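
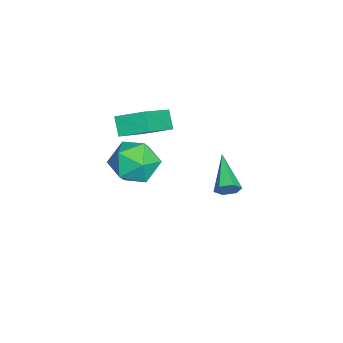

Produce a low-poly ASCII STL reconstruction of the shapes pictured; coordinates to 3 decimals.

solid 
facet normal -0.773 0.342 -0.534
outer loop
vertex -3.297 -4.023 -0.136
vertex -3.145 -2.916 0.353
vertex -2.75 -3.809 -0.79
endloop
endfacet
facet normal -0.124 -0.908 -0.401
outer loop
vertex -1.135 -4.524 0.327
vertex -3.297 -4.023 -0.136
vertex -2.75 -3.809 -0.79
endloop
endfacet
facet normal -0.773 0.342 -0.535
outer loop
vertex -2.75 -3.809 -0.79
vertex -3.145 -2.916 0.353
vertex -2.597 -2.702 -0.302
endloop
endfacet
facet normal 0.622 0.242 -0.744
outer loop
vertex -2.597 -2.702 -0.302
vertex -1.135 -4.524 0.327
vertex -2.75 -3.809 -0.79
endloop
endfacet
facet normal -0.622 -0.243 0.744
outer loop
vertex -3.297 -4.023 -0.136
vertex -1.53 -3.631 1.47
vertex -3.145 -2.916 0.353
endloop
endfacet
facet normal -0.125 -0.908 -0.401
outer loop
vertex -1.683 -4.738 0.982
vertex -3.297 -4.023 -0.136
vertex -1.135 -4.524 0.327
endloop
endfacet
facet normal -0.623 -0.242 0.744
outer loop
vertex -1.683 -4.738 0.982
vertex -1.53 -3.631 1.47
vertex -3.297 -4.023 -0.136
endloop
endfacet
facet normal 0.125 0.908 0.401
outer loop
vertex -3.145 -2.916 0.353
vertex -1.53 -3.631 1.47
vertex -2.597 -2.702 -0.302
endloop
endfacet
facet normal 0.623 0.243 -0.744
outer loop
vertex -0.983 -3.417 0.816
vertex -1.135 -4.524 0.327
vertex -2.597 -2.702 -0.302
endloop
endfacet
facet normal 0.124 0.908 0.401
outer loop
vertex -2.597 -2.702 -0.302
vertex -1.53 -3.631 1.47
vertex -0.983 -3.417 0.816
endloop
endfacet
facet normal 0.773 -0.342 0.535
outer loop
vertex -0.983 -3.417 0.816
vertex -1.683 -4.738 0.982
vertex -1.135 -4.524 0.327
endloop
endfacet
facet normal 0.773 -0.342 0.534
outer loop
vertex -1.53 -3.631 1.47
vertex -1.683 -4.738 0.982
vertex -0.983 -3.417 0.816
endloop
endfacet
facet normal 0.888 0.202 -0.414
outer loop
vertex -2.147 -0.938 -3.138
vertex -2.39 -0.63 -3.509
vertex -2.223 -0.412 -3.044
endloop
endfacet
facet normal 0.199 -0.144 0.969
outer loop
vertex -2.147 -0.938 -3.138
vertex -2.223 -0.412 -3.044
vertex -3.97 -0.99 -2.771
endloop
endfacet
facet normal 0.887 0.203 -0.414
outer loop
vertex -2.223 -0.412 -3.044
vertex -2.39 -0.63 -3.509
vertex -2.466 -0.104 -3.414
endloop
endfacet
facet normal -0.131 0.718 0.684
outer loop
vertex -2.223 -0.412 -3.044
vertex -2.466 -0.104 -3.414
vertex -3.97 -0.99 -2.771
endloop
endfacet
facet normal 0.887 0.203 -0.415
outer loop
vertex -2.466 -0.104 -3.414
vertex -2.39 -0.63 -3.509
vertex -2.634 -0.321 -3.879
endloop
endfacet
facet normal -0.555 0.812 -0.179
outer loop
vertex -2.466 -0.104 -3.414
vertex -2.634 -0.321 -3.879
vertex -3.97 -0.99 -2.771
endloop
endfacet
facet normal 0.887 0.203 -0.415
outer loop
vertex -2.634 -0.321 -3.879
vertex -2.39 -0.63 -3.509
vertex -2.558 -0.848 -3.974
endloop
endfacet
facet normal -0.650 0.043 -0.758
outer loop
vertex -2.634 -0.321 -3.879
vertex -2.558 -0.848 -3.974
vertex -3.97 -0.99 -2.771
endloop
endfacet
facet normal 0.887 0.202 -0.415
outer loop
vertex -2.558 -0.848 -3.974
vertex -2.39 -0.63 -3.509
vertex -2.314 -1.156 -3.603
endloop
endfacet
facet normal -0.320 -0.822 -0.472
outer loop
vertex -2.558 -0.848 -3.974
vertex -2.314 -1.156 -3.603
vertex -3.97 -0.99 -2.771
endloop
endfacet
facet normal 0.888 0.202 -0.414
outer loop
vertex -2.314 -1.156 -3.603
vertex -2.39 -0.63 -3.509
vertex -2.147 -0.938 -3.138
endloop
endfacet
facet normal 0.105 -0.914 0.391
outer loop
vertex -2.314 -1.156 -3.603
vertex -2.147 -0.938 -3.138
vertex -3.97 -0.99 -2.771
endloop
endfacet
facet normal 0.235 0.741 0.629
outer loop
vertex 1.216 -2.694 1.072
vertex 1.045 -3.306 1.857
vertex 1.967 -3.253 1.45
endloop
endfacet
facet normal 0.593 0.805 0.013
outer loop
vertex 1.216 -2.694 1.072
vertex 1.967 -3.253 1.45
vertex 1.862 -3.159 0.45
endloop
endfacet
facet normal 0.115 0.849 -0.515
outer loop
vertex 1.216 -2.694 1.072
vertex 1.862 -3.159 0.45
vertex 0.875 -3.153 0.239
endloop
endfacet
facet normal -0.537 0.812 -0.228
outer loop
vertex 1.216 -2.694 1.072
vertex 0.875 -3.153 0.239
vertex 0.37 -3.243 1.109
endloop
endfacet
facet normal -0.463 0.745 0.480
outer loop
vertex 1.216 -2.694 1.072
vertex 0.37 -3.243 1.109
vertex 1.045 -3.306 1.857
endloop
endfacet
facet normal 0.974 0.210 -0.082
outer loop
vertex 1.862 -3.159 0.45
vertex 1.967 -3.253 1.45
vertex 2.09 -4.057 0.851
endloop
endfacet
facet normal 0.396 0.107 0.912
outer loop
vertex 1.967 -3.253 1.45
vertex 1.045 -3.306 1.857
vertex 1.585 -4.147 1.721
endloop
endfacet
facet normal -0.733 0.114 0.671
outer loop
vertex 1.045 -3.306 1.857
vertex 0.37 -3.243 1.109
vertex 0.598 -4.141 1.51
endloop
endfacet
facet normal -0.853 0.221 -0.472
outer loop
vertex 0.37 -3.243 1.109
vertex 0.875 -3.153 0.239
vertex 0.493 -4.047 0.51
endloop
endfacet
facet normal 0.202 0.282 -0.938
outer loop
vertex 0.875 -3.153 0.239
vertex 1.862 -3.159 0.45
vertex 1.415 -3.994 0.103
endloop
endfacet
facet normal 0.537 -0.812 0.228
outer loop
vertex 1.244 -4.606 0.888
vertex 2.09 -4.057 0.851
vertex 1.585 -4.147 1.721
endloop
endfacet
facet normal -0.115 -0.849 0.515
outer loop
vertex 1.244 -4.606 0.888
vertex 1.585 -4.147 1.721
vertex 0.598 -4.141 1.51
endloop
endfacet
facet normal -0.593 -0.805 -0.013
outer loop
vertex 1.244 -4.606 0.888
vertex 0.598 -4.141 1.51
vertex 0.493 -4.047 0.51
endloop
endfacet
facet normal -0.235 -0.741 -0.629
outer loop
vertex 1.244 -4.606 0.888
vertex 0.493 -4.047 0.51
vertex 1.415 -3.994 0.103
endloop
endfacet
facet normal 0.463 -0.745 -0.480
outer loop
vertex 1.244 -4.606 0.888
vertex 1.415 -3.994 0.103
vertex 2.09 -4.057 0.851
endloop
endfacet
facet normal 0.853 -0.221 0.472
outer loop
vertex 1.585 -4.147 1.721
vertex 2.09 -4.057 0.851
vertex 1.967 -3.253 1.45
endloop
endfacet
facet normal -0.202 -0.282 0.938
outer loop
vertex 0.598 -4.141 1.51
vertex 1.585 -4.147 1.721
vertex 1.045 -3.306 1.857
endloop
endfacet
facet normal -0.974 -0.210 0.082
outer loop
vertex 0.493 -4.047 0.51
vertex 0.598 -4.141 1.51
vertex 0.37 -3.243 1.109
endloop
endfacet
facet normal -0.396 -0.107 -0.912
outer loop
vertex 1.415 -3.994 0.103
vertex 0.493 -4.047 0.51
vertex 0.875 -3.153 0.239
endloop
endfacet
facet normal 0.733 -0.114 -0.671
outer loop
vertex 2.09 -4.057 0.851
vertex 1.415 -3.994 0.103
vertex 1.862 -3.159 0.45
endloop
endfacet

endsolid


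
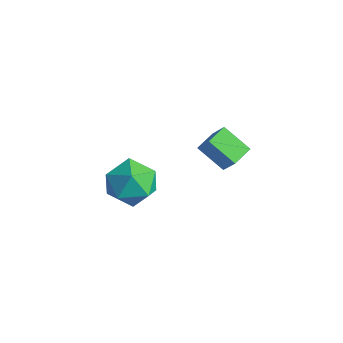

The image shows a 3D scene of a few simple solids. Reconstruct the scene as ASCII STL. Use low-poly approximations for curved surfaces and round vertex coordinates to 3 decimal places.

solid 
facet normal -0.787 -0.616 -0.028
outer loop
vertex -0.589 -3.802 3.818
vertex 0.027 -4.565 3.289
vertex -0.018 -4.559 4.403
endloop
endfacet
facet normal -0.815 -0.193 0.546
outer loop
vertex -0.589 -3.802 3.818
vertex -0.018 -4.559 4.403
vertex -0.043 -3.497 4.74
endloop
endfacet
facet normal -0.814 0.484 0.322
outer loop
vertex -0.589 -3.802 3.818
vertex -0.043 -3.497 4.74
vertex -0.014 -2.847 3.835
endloop
endfacet
facet normal -0.785 0.480 -0.391
outer loop
vertex -0.589 -3.802 3.818
vertex -0.014 -2.847 3.835
vertex 0.029 -3.508 2.938
endloop
endfacet
facet normal -0.769 -0.200 -0.607
outer loop
vertex -0.589 -3.802 3.818
vertex 0.029 -3.508 2.938
vertex 0.027 -4.565 3.289
endloop
endfacet
facet normal -0.221 -0.300 0.928
outer loop
vertex -0.043 -3.497 4.74
vertex -0.018 -4.559 4.403
vertex 0.911 -4.072 4.782
endloop
endfacet
facet normal -0.177 -0.984 -0.002
outer loop
vertex -0.018 -4.559 4.403
vertex 0.027 -4.565 3.289
vertex 0.954 -4.733 3.885
endloop
endfacet
facet normal -0.146 -0.312 -0.939
outer loop
vertex 0.027 -4.565 3.289
vertex 0.029 -3.508 2.938
vertex 0.983 -4.083 2.98
endloop
endfacet
facet normal -0.173 0.789 -0.590
outer loop
vertex 0.029 -3.508 2.938
vertex -0.014 -2.847 3.835
vertex 0.958 -3.021 3.317
endloop
endfacet
facet normal -0.219 0.796 0.565
outer loop
vertex -0.014 -2.847 3.835
vertex -0.043 -3.497 4.74
vertex 0.913 -3.015 4.431
endloop
endfacet
facet normal 0.785 -0.480 0.391
outer loop
vertex 1.529 -3.778 3.902
vertex 0.911 -4.072 4.782
vertex 0.954 -4.733 3.885
endloop
endfacet
facet normal 0.814 -0.484 -0.322
outer loop
vertex 1.529 -3.778 3.902
vertex 0.954 -4.733 3.885
vertex 0.983 -4.083 2.98
endloop
endfacet
facet normal 0.815 0.193 -0.546
outer loop
vertex 1.529 -3.778 3.902
vertex 0.983 -4.083 2.98
vertex 0.958 -3.021 3.317
endloop
endfacet
facet normal 0.787 0.616 0.028
outer loop
vertex 1.529 -3.778 3.902
vertex 0.958 -3.021 3.317
vertex 0.913 -3.015 4.431
endloop
endfacet
facet normal 0.769 0.200 0.607
outer loop
vertex 1.529 -3.778 3.902
vertex 0.913 -3.015 4.431
vertex 0.911 -4.072 4.782
endloop
endfacet
facet normal 0.173 -0.789 0.590
outer loop
vertex 0.954 -4.733 3.885
vertex 0.911 -4.072 4.782
vertex -0.018 -4.559 4.403
endloop
endfacet
facet normal 0.219 -0.796 -0.565
outer loop
vertex 0.983 -4.083 2.98
vertex 0.954 -4.733 3.885
vertex 0.027 -4.565 3.289
endloop
endfacet
facet normal 0.221 0.300 -0.928
outer loop
vertex 0.958 -3.021 3.317
vertex 0.983 -4.083 2.98
vertex 0.029 -3.508 2.938
endloop
endfacet
facet normal 0.177 0.984 0.002
outer loop
vertex 0.913 -3.015 4.431
vertex 0.958 -3.021 3.317
vertex -0.014 -2.847 3.835
endloop
endfacet
facet normal 0.146 0.312 0.939
outer loop
vertex 0.911 -4.072 4.782
vertex 0.913 -3.015 4.431
vertex -0.043 -3.497 4.74
endloop
endfacet
facet normal -0.588 -0.008 -0.809
outer loop
vertex -0.681 0.141 2.706
vertex -0.924 1.065 2.874
vertex 0.396 0.566 1.919
endloop
endfacet
facet normal 0.250 -0.953 -0.173
outer loop
vertex 1.084 0.575 2.866
vertex -0.681 0.141 2.706
vertex 0.396 0.566 1.919
endloop
endfacet
facet normal -0.588 -0.008 -0.809
outer loop
vertex 0.396 0.566 1.919
vertex -0.924 1.065 2.874
vertex 0.153 1.491 2.087
endloop
endfacet
facet normal 0.769 0.304 -0.562
outer loop
vertex 0.153 1.491 2.087
vertex 1.084 0.575 2.866
vertex 0.396 0.566 1.919
endloop
endfacet
facet normal -0.769 -0.304 0.562
outer loop
vertex -0.681 0.141 2.706
vertex -0.236 1.074 3.821
vertex -0.924 1.065 2.874
endloop
endfacet
facet normal 0.250 -0.953 -0.174
outer loop
vertex 0.007 0.149 3.653
vertex -0.681 0.141 2.706
vertex 1.084 0.575 2.866
endloop
endfacet
facet normal -0.769 -0.304 0.562
outer loop
vertex 0.007 0.149 3.653
vertex -0.236 1.074 3.821
vertex -0.681 0.141 2.706
endloop
endfacet
facet normal -0.250 0.953 0.173
outer loop
vertex -0.924 1.065 2.874
vertex -0.236 1.074 3.821
vertex 0.153 1.491 2.087
endloop
endfacet
facet normal 0.769 0.304 -0.562
outer loop
vertex 0.841 1.499 3.034
vertex 1.084 0.575 2.866
vertex 0.153 1.491 2.087
endloop
endfacet
facet normal -0.249 0.953 0.173
outer loop
vertex 0.153 1.491 2.087
vertex -0.236 1.074 3.821
vertex 0.841 1.499 3.034
endloop
endfacet
facet normal 0.588 0.008 0.809
outer loop
vertex 0.841 1.499 3.034
vertex 0.007 0.149 3.653
vertex 1.084 0.575 2.866
endloop
endfacet
facet normal 0.588 0.008 0.809
outer loop
vertex -0.236 1.074 3.821
vertex 0.007 0.149 3.653
vertex 0.841 1.499 3.034
endloop
endfacet

endsolid


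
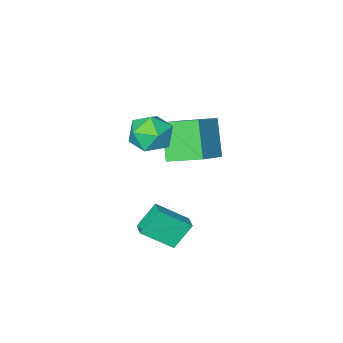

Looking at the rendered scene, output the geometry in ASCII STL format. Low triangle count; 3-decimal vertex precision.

solid 
facet normal -0.629 0.025 0.777
outer loop
vertex 1.523 3.287 -3.044
vertex 1.789 4.027 -2.852
vertex 0.304 3.988 -4.053
endloop
endfacet
facet normal -0.329 -0.914 -0.237
outer loop
vertex 1.191 3.953 -5.148
vertex 1.523 3.287 -3.044
vertex 0.304 3.988 -4.053
endloop
endfacet
facet normal -0.629 0.024 0.777
outer loop
vertex 0.304 3.988 -4.053
vertex 1.789 4.027 -2.852
vertex 0.571 4.728 -3.86
endloop
endfacet
facet normal -0.704 0.406 -0.583
outer loop
vertex 0.571 4.728 -3.86
vertex 1.191 3.953 -5.148
vertex 0.304 3.988 -4.053
endloop
endfacet
facet normal 0.704 -0.405 0.583
outer loop
vertex 1.523 3.287 -3.044
vertex 2.676 3.992 -3.947
vertex 1.789 4.027 -2.852
endloop
endfacet
facet normal -0.330 -0.914 -0.237
outer loop
vertex 2.409 3.252 -4.14
vertex 1.523 3.287 -3.044
vertex 1.191 3.953 -5.148
endloop
endfacet
facet normal 0.704 -0.406 0.582
outer loop
vertex 2.409 3.252 -4.14
vertex 2.676 3.992 -3.947
vertex 1.523 3.287 -3.044
endloop
endfacet
facet normal 0.329 0.914 0.238
outer loop
vertex 1.789 4.027 -2.852
vertex 2.676 3.992 -3.947
vertex 0.571 4.728 -3.86
endloop
endfacet
facet normal -0.705 0.405 -0.583
outer loop
vertex 1.457 4.693 -4.956
vertex 1.191 3.953 -5.148
vertex 0.571 4.728 -3.86
endloop
endfacet
facet normal 0.329 0.914 0.237
outer loop
vertex 0.571 4.728 -3.86
vertex 2.676 3.992 -3.947
vertex 1.457 4.693 -4.956
endloop
endfacet
facet normal 0.629 -0.024 -0.777
outer loop
vertex 1.457 4.693 -4.956
vertex 2.409 3.252 -4.14
vertex 1.191 3.953 -5.148
endloop
endfacet
facet normal 0.629 -0.024 -0.777
outer loop
vertex 2.676 3.992 -3.947
vertex 2.409 3.252 -4.14
vertex 1.457 4.693 -4.956
endloop
endfacet
facet normal -0.287 0.513 0.809
outer loop
vertex 0.464 2.948 1.347
vertex 1.244 2.485 1.918
vertex 1.433 3.405 1.401
endloop
endfacet
facet normal -0.426 0.879 0.212
outer loop
vertex 0.464 2.948 1.347
vertex 1.433 3.405 1.401
vertex 0.906 3.375 0.467
endloop
endfacet
facet normal -0.855 0.480 -0.196
outer loop
vertex 0.464 2.948 1.347
vertex 0.906 3.375 0.467
vertex 0.392 2.436 0.407
endloop
endfacet
facet normal -0.980 -0.132 0.147
outer loop
vertex 0.464 2.948 1.347
vertex 0.392 2.436 0.407
vertex 0.601 1.886 1.304
endloop
endfacet
facet normal -0.630 -0.112 0.769
outer loop
vertex 0.464 2.948 1.347
vertex 0.601 1.886 1.304
vertex 1.244 2.485 1.918
endloop
endfacet
facet normal 0.189 0.972 -0.138
outer loop
vertex 0.906 3.375 0.467
vertex 1.433 3.405 1.401
vertex 1.959 3.174 0.496
endloop
endfacet
facet normal 0.413 0.380 0.828
outer loop
vertex 1.433 3.405 1.401
vertex 1.244 2.485 1.918
vertex 2.168 2.624 1.393
endloop
endfacet
facet normal -0.141 -0.631 0.763
outer loop
vertex 1.244 2.485 1.918
vertex 0.601 1.886 1.304
vertex 1.654 1.685 1.333
endloop
endfacet
facet normal -0.708 -0.664 -0.242
outer loop
vertex 0.601 1.886 1.304
vertex 0.392 2.436 0.407
vertex 1.127 1.655 0.399
endloop
endfacet
facet normal -0.504 0.327 -0.800
outer loop
vertex 0.392 2.436 0.407
vertex 0.906 3.375 0.467
vertex 1.316 2.575 -0.118
endloop
endfacet
facet normal 0.980 0.132 -0.147
outer loop
vertex 2.096 2.112 0.453
vertex 1.959 3.174 0.496
vertex 2.168 2.624 1.393
endloop
endfacet
facet normal 0.855 -0.480 0.196
outer loop
vertex 2.096 2.112 0.453
vertex 2.168 2.624 1.393
vertex 1.654 1.685 1.333
endloop
endfacet
facet normal 0.426 -0.879 -0.212
outer loop
vertex 2.096 2.112 0.453
vertex 1.654 1.685 1.333
vertex 1.127 1.655 0.399
endloop
endfacet
facet normal 0.287 -0.513 -0.809
outer loop
vertex 2.096 2.112 0.453
vertex 1.127 1.655 0.399
vertex 1.316 2.575 -0.118
endloop
endfacet
facet normal 0.630 0.112 -0.769
outer loop
vertex 2.096 2.112 0.453
vertex 1.316 2.575 -0.118
vertex 1.959 3.174 0.496
endloop
endfacet
facet normal 0.708 0.664 0.242
outer loop
vertex 2.168 2.624 1.393
vertex 1.959 3.174 0.496
vertex 1.433 3.405 1.401
endloop
endfacet
facet normal 0.504 -0.327 0.800
outer loop
vertex 1.654 1.685 1.333
vertex 2.168 2.624 1.393
vertex 1.244 2.485 1.918
endloop
endfacet
facet normal -0.189 -0.972 0.138
outer loop
vertex 1.127 1.655 0.399
vertex 1.654 1.685 1.333
vertex 0.601 1.886 1.304
endloop
endfacet
facet normal -0.413 -0.380 -0.828
outer loop
vertex 1.316 2.575 -0.118
vertex 1.127 1.655 0.399
vertex 0.392 2.436 0.407
endloop
endfacet
facet normal 0.141 0.631 -0.763
outer loop
vertex 1.959 3.174 0.496
vertex 1.316 2.575 -0.118
vertex 0.906 3.375 0.467
endloop
endfacet
facet normal -0.594 0.727 0.346
outer loop
vertex -2.346 1.954 0.045
vertex -0.951 2.659 0.959
vertex -1.881 3.086 -1.537
endloop
endfacet
facet normal -0.771 -0.389 -0.505
outer loop
vertex -0.849 1.821 -2.139
vertex -2.346 1.954 0.045
vertex -1.881 3.086 -1.537
endloop
endfacet
facet normal -0.594 0.727 0.346
outer loop
vertex -1.881 3.086 -1.537
vertex -0.951 2.659 0.959
vertex -0.487 3.79 -0.623
endloop
endfacet
facet normal 0.233 0.566 -0.791
outer loop
vertex -0.487 3.79 -0.623
vertex -0.849 1.821 -2.139
vertex -1.881 3.086 -1.537
endloop
endfacet
facet normal -0.232 -0.566 0.791
outer loop
vertex -2.346 1.954 0.045
vertex 0.081 1.394 0.357
vertex -0.951 2.659 0.959
endloop
endfacet
facet normal -0.771 -0.389 -0.504
outer loop
vertex -1.313 0.69 -0.557
vertex -2.346 1.954 0.045
vertex -0.849 1.821 -2.139
endloop
endfacet
facet normal -0.232 -0.566 0.791
outer loop
vertex -1.313 0.69 -0.557
vertex 0.081 1.394 0.357
vertex -2.346 1.954 0.045
endloop
endfacet
facet normal 0.771 0.389 0.504
outer loop
vertex -0.951 2.659 0.959
vertex 0.081 1.394 0.357
vertex -0.487 3.79 -0.623
endloop
endfacet
facet normal 0.232 0.566 -0.791
outer loop
vertex 0.546 2.526 -1.225
vertex -0.849 1.821 -2.139
vertex -0.487 3.79 -0.623
endloop
endfacet
facet normal 0.770 0.389 0.505
outer loop
vertex -0.487 3.79 -0.623
vertex 0.081 1.394 0.357
vertex 0.546 2.526 -1.225
endloop
endfacet
facet normal 0.594 -0.727 -0.345
outer loop
vertex 0.546 2.526 -1.225
vertex -1.313 0.69 -0.557
vertex -0.849 1.821 -2.139
endloop
endfacet
facet normal 0.594 -0.727 -0.346
outer loop
vertex 0.081 1.394 0.357
vertex -1.313 0.69 -0.557
vertex 0.546 2.526 -1.225
endloop
endfacet

endsolid


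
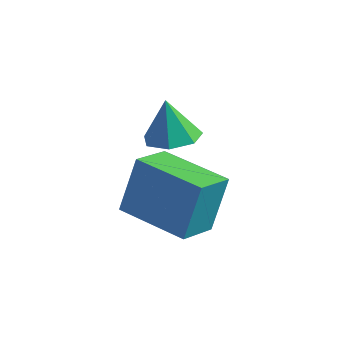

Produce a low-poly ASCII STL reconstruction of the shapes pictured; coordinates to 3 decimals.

solid 
facet normal 0.202 -0.048 -0.978
outer loop
vertex 3.243 1.025 -1.622
vertex 2.483 1.168 -1.786
vertex 3.072 1.685 -1.69
endloop
endfacet
facet normal 0.738 0.256 0.624
outer loop
vertex 3.243 1.025 -1.622
vertex 3.072 1.685 -1.69
vertex 2.217 1.232 -0.494
endloop
endfacet
facet normal 0.202 -0.048 -0.978
outer loop
vertex 3.072 1.685 -1.69
vertex 2.483 1.168 -1.786
vertex 2.458 1.956 -1.83
endloop
endfacet
facet normal 0.254 0.831 0.496
outer loop
vertex 3.072 1.685 -1.69
vertex 2.458 1.956 -1.83
vertex 2.217 1.232 -0.494
endloop
endfacet
facet normal 0.202 -0.048 -0.978
outer loop
vertex 2.458 1.956 -1.83
vertex 2.483 1.168 -1.786
vertex 1.863 1.633 -1.937
endloop
endfacet
facet normal -0.495 0.798 0.343
outer loop
vertex 2.458 1.956 -1.83
vertex 1.863 1.633 -1.937
vertex 2.217 1.232 -0.494
endloop
endfacet
facet normal 0.202 -0.049 -0.978
outer loop
vertex 1.863 1.633 -1.937
vertex 2.483 1.168 -1.786
vertex 1.735 0.96 -1.93
endloop
endfacet
facet normal -0.942 0.182 0.282
outer loop
vertex 1.863 1.633 -1.937
vertex 1.735 0.96 -1.93
vertex 2.217 1.232 -0.494
endloop
endfacet
facet normal 0.202 -0.049 -0.978
outer loop
vertex 1.735 0.96 -1.93
vertex 2.483 1.168 -1.786
vertex 2.17 0.443 -1.814
endloop
endfacet
facet normal -0.753 -0.553 0.357
outer loop
vertex 1.735 0.96 -1.93
vertex 2.17 0.443 -1.814
vertex 2.217 1.232 -0.494
endloop
endfacet
facet normal 0.202 -0.049 -0.978
outer loop
vertex 2.17 0.443 -1.814
vertex 2.483 1.168 -1.786
vertex 2.841 0.472 -1.677
endloop
endfacet
facet normal -0.068 -0.855 0.514
outer loop
vertex 2.17 0.443 -1.814
vertex 2.841 0.472 -1.677
vertex 2.217 1.232 -0.494
endloop
endfacet
facet normal 0.202 -0.049 -0.978
outer loop
vertex 2.841 0.472 -1.677
vertex 2.483 1.168 -1.786
vertex 3.243 1.025 -1.622
endloop
endfacet
facet normal 0.595 -0.496 0.632
outer loop
vertex 2.841 0.472 -1.677
vertex 3.243 1.025 -1.622
vertex 2.217 1.232 -0.494
endloop
endfacet
facet normal -0.996 0.062 0.065
outer loop
vertex 1.779 0.524 -2.55
vertex 1.827 1.751 -2.977
vertex 1.632 -0.06 -4.246
endloop
endfacet
facet normal -0.037 -0.944 0.328
outer loop
vertex 3.733 -0.191 -4.383
vertex 1.779 0.524 -2.55
vertex 1.632 -0.06 -4.246
endloop
endfacet
facet normal -0.996 0.062 0.065
outer loop
vertex 1.632 -0.06 -4.246
vertex 1.827 1.751 -2.977
vertex 1.68 1.167 -4.673
endloop
endfacet
facet normal -0.082 -0.325 -0.942
outer loop
vertex 1.68 1.167 -4.673
vertex 3.733 -0.191 -4.383
vertex 1.632 -0.06 -4.246
endloop
endfacet
facet normal 0.082 0.325 0.942
outer loop
vertex 1.779 0.524 -2.55
vertex 3.928 1.62 -3.114
vertex 1.827 1.751 -2.977
endloop
endfacet
facet normal -0.037 -0.944 0.328
outer loop
vertex 3.88 0.393 -2.687
vertex 1.779 0.524 -2.55
vertex 3.733 -0.191 -4.383
endloop
endfacet
facet normal 0.082 0.325 0.942
outer loop
vertex 3.88 0.393 -2.687
vertex 3.928 1.62 -3.114
vertex 1.779 0.524 -2.55
endloop
endfacet
facet normal 0.037 0.944 -0.328
outer loop
vertex 1.827 1.751 -2.977
vertex 3.928 1.62 -3.114
vertex 1.68 1.167 -4.673
endloop
endfacet
facet normal -0.082 -0.325 -0.942
outer loop
vertex 3.781 1.036 -4.81
vertex 3.733 -0.191 -4.383
vertex 1.68 1.167 -4.673
endloop
endfacet
facet normal 0.037 0.944 -0.328
outer loop
vertex 1.68 1.167 -4.673
vertex 3.928 1.62 -3.114
vertex 3.781 1.036 -4.81
endloop
endfacet
facet normal 0.996 -0.062 -0.065
outer loop
vertex 3.781 1.036 -4.81
vertex 3.88 0.393 -2.687
vertex 3.733 -0.191 -4.383
endloop
endfacet
facet normal 0.996 -0.062 -0.065
outer loop
vertex 3.928 1.62 -3.114
vertex 3.88 0.393 -2.687
vertex 3.781 1.036 -4.81
endloop
endfacet

endsolid


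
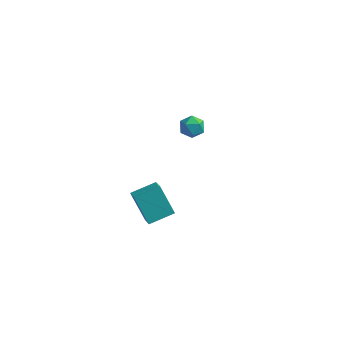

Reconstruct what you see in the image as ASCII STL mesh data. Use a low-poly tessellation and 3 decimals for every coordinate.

solid 
facet normal -0.671 0.560 0.486
outer loop
vertex 1.56 3.903 2.38
vertex 1.246 3.363 2.568
vertex 1.721 3.61 2.94
endloop
endfacet
facet normal -0.035 0.881 0.471
outer loop
vertex 1.56 3.903 2.38
vertex 1.721 3.61 2.94
vertex 2.187 3.839 2.546
endloop
endfacet
facet normal 0.154 0.965 -0.211
outer loop
vertex 1.56 3.903 2.38
vertex 2.187 3.839 2.546
vertex 2.0 3.734 1.93
endloop
endfacet
facet normal -0.366 0.695 -0.619
outer loop
vertex 1.56 3.903 2.38
vertex 2.0 3.734 1.93
vertex 1.419 3.44 1.944
endloop
endfacet
facet normal -0.876 0.444 -0.188
outer loop
vertex 1.56 3.903 2.38
vertex 1.419 3.44 1.944
vertex 1.246 3.363 2.568
endloop
endfacet
facet normal 0.440 0.447 0.779
outer loop
vertex 2.187 3.839 2.546
vertex 1.721 3.61 2.94
vertex 2.261 3.26 2.836
endloop
endfacet
facet normal -0.590 -0.075 0.804
outer loop
vertex 1.721 3.61 2.94
vertex 1.246 3.363 2.568
vertex 1.68 2.966 2.85
endloop
endfacet
facet normal -0.921 -0.262 -0.288
outer loop
vertex 1.246 3.363 2.568
vertex 1.419 3.44 1.944
vertex 1.493 2.861 2.234
endloop
endfacet
facet normal -0.096 0.144 -0.985
outer loop
vertex 1.419 3.44 1.944
vertex 2.0 3.734 1.93
vertex 1.959 3.09 1.84
endloop
endfacet
facet normal 0.745 0.583 -0.325
outer loop
vertex 2.0 3.734 1.93
vertex 2.187 3.839 2.546
vertex 2.434 3.337 2.212
endloop
endfacet
facet normal 0.366 -0.695 0.619
outer loop
vertex 2.12 2.797 2.4
vertex 2.261 3.26 2.836
vertex 1.68 2.966 2.85
endloop
endfacet
facet normal -0.154 -0.965 0.211
outer loop
vertex 2.12 2.797 2.4
vertex 1.68 2.966 2.85
vertex 1.493 2.861 2.234
endloop
endfacet
facet normal 0.035 -0.881 -0.471
outer loop
vertex 2.12 2.797 2.4
vertex 1.493 2.861 2.234
vertex 1.959 3.09 1.84
endloop
endfacet
facet normal 0.671 -0.560 -0.486
outer loop
vertex 2.12 2.797 2.4
vertex 1.959 3.09 1.84
vertex 2.434 3.337 2.212
endloop
endfacet
facet normal 0.876 -0.444 0.188
outer loop
vertex 2.12 2.797 2.4
vertex 2.434 3.337 2.212
vertex 2.261 3.26 2.836
endloop
endfacet
facet normal 0.096 -0.144 0.985
outer loop
vertex 1.68 2.966 2.85
vertex 2.261 3.26 2.836
vertex 1.721 3.61 2.94
endloop
endfacet
facet normal -0.745 -0.583 0.325
outer loop
vertex 1.493 2.861 2.234
vertex 1.68 2.966 2.85
vertex 1.246 3.363 2.568
endloop
endfacet
facet normal -0.440 -0.447 -0.779
outer loop
vertex 1.959 3.09 1.84
vertex 1.493 2.861 2.234
vertex 1.419 3.44 1.944
endloop
endfacet
facet normal 0.590 0.075 -0.804
outer loop
vertex 2.434 3.337 2.212
vertex 1.959 3.09 1.84
vertex 2.0 3.734 1.93
endloop
endfacet
facet normal 0.921 0.262 0.288
outer loop
vertex 2.261 3.26 2.836
vertex 2.434 3.337 2.212
vertex 2.187 3.839 2.546
endloop
endfacet
facet normal -0.573 0.264 0.776
outer loop
vertex 1.945 -3.057 3.283
vertex 2.762 -2.191 3.592
vertex 1.441 -2.365 2.675
endloop
endfacet
facet normal -0.664 -0.704 -0.251
outer loop
vertex 2.318 -2.769 1.488
vertex 1.945 -3.057 3.283
vertex 1.441 -2.365 2.675
endloop
endfacet
facet normal -0.573 0.264 0.776
outer loop
vertex 1.441 -2.365 2.675
vertex 2.762 -2.191 3.592
vertex 2.258 -1.499 2.984
endloop
endfacet
facet normal -0.480 0.659 -0.579
outer loop
vertex 2.258 -1.499 2.984
vertex 2.318 -2.769 1.488
vertex 1.441 -2.365 2.675
endloop
endfacet
facet normal 0.480 -0.659 0.579
outer loop
vertex 1.945 -3.057 3.283
vertex 3.639 -2.595 2.405
vertex 2.762 -2.191 3.592
endloop
endfacet
facet normal -0.664 -0.704 -0.251
outer loop
vertex 2.822 -3.461 2.096
vertex 1.945 -3.057 3.283
vertex 2.318 -2.769 1.488
endloop
endfacet
facet normal 0.480 -0.659 0.579
outer loop
vertex 2.822 -3.461 2.096
vertex 3.639 -2.595 2.405
vertex 1.945 -3.057 3.283
endloop
endfacet
facet normal 0.664 0.704 0.251
outer loop
vertex 2.762 -2.191 3.592
vertex 3.639 -2.595 2.405
vertex 2.258 -1.499 2.984
endloop
endfacet
facet normal -0.480 0.659 -0.579
outer loop
vertex 3.135 -1.903 1.797
vertex 2.318 -2.769 1.488
vertex 2.258 -1.499 2.984
endloop
endfacet
facet normal 0.664 0.704 0.251
outer loop
vertex 2.258 -1.499 2.984
vertex 3.639 -2.595 2.405
vertex 3.135 -1.903 1.797
endloop
endfacet
facet normal 0.573 -0.264 -0.776
outer loop
vertex 3.135 -1.903 1.797
vertex 2.822 -3.461 2.096
vertex 2.318 -2.769 1.488
endloop
endfacet
facet normal 0.573 -0.264 -0.776
outer loop
vertex 3.639 -2.595 2.405
vertex 2.822 -3.461 2.096
vertex 3.135 -1.903 1.797
endloop
endfacet

endsolid


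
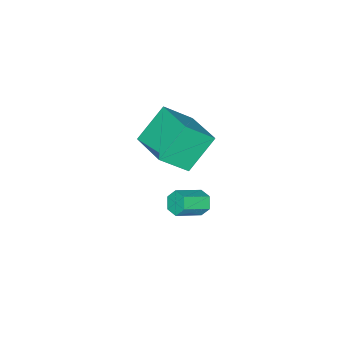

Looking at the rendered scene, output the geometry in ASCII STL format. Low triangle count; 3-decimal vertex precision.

solid 
facet normal -0.684 0.231 0.692
outer loop
vertex 1.858 -1.405 2.794
vertex 2.806 0.281 3.169
vertex 0.866 -0.567 1.533
endloop
endfacet
facet normal -0.481 -0.856 -0.191
outer loop
vertex 2.214 -1.021 0.171
vertex 1.858 -1.405 2.794
vertex 0.866 -0.567 1.533
endloop
endfacet
facet normal -0.684 0.230 0.692
outer loop
vertex 0.866 -0.567 1.533
vertex 2.806 0.281 3.169
vertex 1.814 1.119 1.909
endloop
endfacet
facet normal -0.548 0.463 -0.697
outer loop
vertex 1.814 1.119 1.909
vertex 2.214 -1.021 0.171
vertex 0.866 -0.567 1.533
endloop
endfacet
facet normal 0.548 -0.463 0.697
outer loop
vertex 1.858 -1.405 2.794
vertex 4.154 -0.173 1.807
vertex 2.806 0.281 3.169
endloop
endfacet
facet normal -0.481 -0.856 -0.191
outer loop
vertex 3.206 -1.859 1.431
vertex 1.858 -1.405 2.794
vertex 2.214 -1.021 0.171
endloop
endfacet
facet normal 0.548 -0.463 0.696
outer loop
vertex 3.206 -1.859 1.431
vertex 4.154 -0.173 1.807
vertex 1.858 -1.405 2.794
endloop
endfacet
facet normal 0.481 0.856 0.191
outer loop
vertex 2.806 0.281 3.169
vertex 4.154 -0.173 1.807
vertex 1.814 1.119 1.909
endloop
endfacet
facet normal -0.548 0.463 -0.696
outer loop
vertex 3.162 0.665 0.546
vertex 2.214 -1.021 0.171
vertex 1.814 1.119 1.909
endloop
endfacet
facet normal 0.481 0.856 0.190
outer loop
vertex 1.814 1.119 1.909
vertex 4.154 -0.173 1.807
vertex 3.162 0.665 0.546
endloop
endfacet
facet normal 0.684 -0.231 -0.692
outer loop
vertex 3.162 0.665 0.546
vertex 3.206 -1.859 1.431
vertex 2.214 -1.021 0.171
endloop
endfacet
facet normal 0.684 -0.231 -0.692
outer loop
vertex 4.154 -0.173 1.807
vertex 3.206 -1.859 1.431
vertex 3.162 0.665 0.546
endloop
endfacet
facet normal -0.774 0.412 -0.480
outer loop
vertex 2.06 0.641 -3.833
vertex 1.665 0.391 -3.411
vertex 1.909 0.963 -3.313
endloop
endfacet
facet normal 0.586 0.754 -0.297
outer loop
vertex 2.06 0.641 -3.833
vertex 1.909 0.963 -3.313
vertex 3.19 0.04 -3.131
endloop
endfacet
facet normal 0.586 0.754 -0.297
outer loop
vertex 3.19 0.04 -3.131
vertex 1.909 0.963 -3.313
vertex 3.039 0.362 -2.611
endloop
endfacet
facet normal 0.775 -0.412 0.480
outer loop
vertex 3.19 0.04 -3.131
vertex 3.039 0.362 -2.611
vertex 2.795 -0.211 -2.709
endloop
endfacet
facet normal -0.774 0.412 -0.480
outer loop
vertex 1.909 0.963 -3.313
vertex 1.665 0.391 -3.411
vertex 1.514 0.713 -2.891
endloop
endfacet
facet normal 0.085 0.820 0.566
outer loop
vertex 1.909 0.963 -3.313
vertex 1.514 0.713 -2.891
vertex 3.039 0.362 -2.611
endloop
endfacet
facet normal 0.085 0.820 0.566
outer loop
vertex 3.039 0.362 -2.611
vertex 1.514 0.713 -2.891
vertex 2.644 0.112 -2.189
endloop
endfacet
facet normal 0.774 -0.412 0.481
outer loop
vertex 3.039 0.362 -2.611
vertex 2.644 0.112 -2.189
vertex 2.795 -0.211 -2.709
endloop
endfacet
facet normal -0.775 0.412 -0.480
outer loop
vertex 1.514 0.713 -2.891
vertex 1.665 0.391 -3.411
vertex 1.27 0.14 -2.989
endloop
endfacet
facet normal -0.501 0.066 0.863
outer loop
vertex 1.514 0.713 -2.891
vertex 1.27 0.14 -2.989
vertex 2.644 0.112 -2.189
endloop
endfacet
facet normal -0.501 0.066 0.863
outer loop
vertex 2.644 0.112 -2.189
vertex 1.27 0.14 -2.989
vertex 2.4 -0.461 -2.287
endloop
endfacet
facet normal 0.774 -0.412 0.481
outer loop
vertex 2.644 0.112 -2.189
vertex 2.4 -0.461 -2.287
vertex 2.795 -0.211 -2.709
endloop
endfacet
facet normal -0.775 0.412 -0.480
outer loop
vertex 1.27 0.14 -2.989
vertex 1.665 0.391 -3.411
vertex 1.421 -0.182 -3.509
endloop
endfacet
facet normal -0.586 -0.754 0.297
outer loop
vertex 1.27 0.14 -2.989
vertex 1.421 -0.182 -3.509
vertex 2.4 -0.461 -2.287
endloop
endfacet
facet normal -0.586 -0.754 0.297
outer loop
vertex 2.4 -0.461 -2.287
vertex 1.421 -0.182 -3.509
vertex 2.551 -0.783 -2.807
endloop
endfacet
facet normal 0.774 -0.412 0.480
outer loop
vertex 2.4 -0.461 -2.287
vertex 2.551 -0.783 -2.807
vertex 2.795 -0.211 -2.709
endloop
endfacet
facet normal -0.774 0.412 -0.481
outer loop
vertex 1.421 -0.182 -3.509
vertex 1.665 0.391 -3.411
vertex 1.816 0.068 -3.931
endloop
endfacet
facet normal -0.085 -0.820 -0.566
outer loop
vertex 1.421 -0.182 -3.509
vertex 1.816 0.068 -3.931
vertex 2.551 -0.783 -2.807
endloop
endfacet
facet normal -0.085 -0.820 -0.566
outer loop
vertex 2.551 -0.783 -2.807
vertex 1.816 0.068 -3.931
vertex 2.946 -0.533 -3.229
endloop
endfacet
facet normal 0.774 -0.412 0.480
outer loop
vertex 2.551 -0.783 -2.807
vertex 2.946 -0.533 -3.229
vertex 2.795 -0.211 -2.709
endloop
endfacet
facet normal -0.774 0.412 -0.481
outer loop
vertex 1.816 0.068 -3.931
vertex 1.665 0.391 -3.411
vertex 2.06 0.641 -3.833
endloop
endfacet
facet normal 0.501 -0.066 -0.863
outer loop
vertex 1.816 0.068 -3.931
vertex 2.06 0.641 -3.833
vertex 2.946 -0.533 -3.229
endloop
endfacet
facet normal 0.501 -0.066 -0.863
outer loop
vertex 2.946 -0.533 -3.229
vertex 2.06 0.641 -3.833
vertex 3.19 0.04 -3.131
endloop
endfacet
facet normal 0.775 -0.412 0.480
outer loop
vertex 2.946 -0.533 -3.229
vertex 3.19 0.04 -3.131
vertex 2.795 -0.211 -2.709
endloop
endfacet

endsolid


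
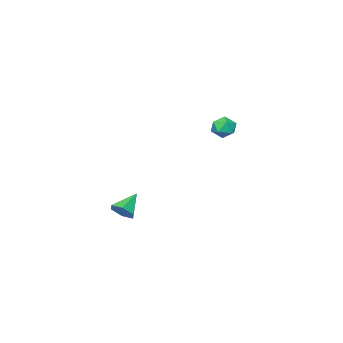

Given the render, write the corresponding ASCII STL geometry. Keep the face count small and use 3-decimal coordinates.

solid 
facet normal 0.787 0.114 -0.607
outer loop
vertex 3.711 0.53 -3.65
vertex 3.401 0.167 -4.12
vertex 3.319 0.831 -4.102
endloop
endfacet
facet normal -0.130 0.769 0.625
outer loop
vertex 3.711 0.53 -3.65
vertex 3.319 0.831 -4.102
vertex 2.339 0.013 -3.3
endloop
endfacet
facet normal 0.786 0.114 -0.608
outer loop
vertex 3.319 0.831 -4.102
vertex 3.401 0.167 -4.12
vertex 3.008 0.468 -4.572
endloop
endfacet
facet normal -0.686 0.721 -0.103
outer loop
vertex 3.319 0.831 -4.102
vertex 3.008 0.468 -4.572
vertex 2.339 0.013 -3.3
endloop
endfacet
facet normal 0.786 0.114 -0.608
outer loop
vertex 3.008 0.468 -4.572
vertex 3.401 0.167 -4.12
vertex 3.09 -0.196 -4.59
endloop
endfacet
facet normal -0.867 -0.094 -0.490
outer loop
vertex 3.008 0.468 -4.572
vertex 3.09 -0.196 -4.59
vertex 2.339 0.013 -3.3
endloop
endfacet
facet normal 0.786 0.113 -0.608
outer loop
vertex 3.09 -0.196 -4.59
vertex 3.401 0.167 -4.12
vertex 3.483 -0.498 -4.138
endloop
endfacet
facet normal -0.491 -0.859 -0.147
outer loop
vertex 3.09 -0.196 -4.59
vertex 3.483 -0.498 -4.138
vertex 2.339 0.013 -3.3
endloop
endfacet
facet normal 0.786 0.113 -0.607
outer loop
vertex 3.483 -0.498 -4.138
vertex 3.401 0.167 -4.12
vertex 3.793 -0.135 -3.669
endloop
endfacet
facet normal 0.066 -0.810 0.583
outer loop
vertex 3.483 -0.498 -4.138
vertex 3.793 -0.135 -3.669
vertex 2.339 0.013 -3.3
endloop
endfacet
facet normal 0.786 0.114 -0.607
outer loop
vertex 3.793 -0.135 -3.669
vertex 3.401 0.167 -4.12
vertex 3.711 0.53 -3.65
endloop
endfacet
facet normal 0.246 0.003 0.969
outer loop
vertex 3.793 -0.135 -3.669
vertex 3.711 0.53 -3.65
vertex 2.339 0.013 -3.3
endloop
endfacet
facet normal -0.796 0.042 0.604
outer loop
vertex -3.936 0.324 -0.336
vertex -4.115 -0.33 -0.526
vertex -3.69 -0.228 0.027
endloop
endfacet
facet normal -0.264 0.445 0.856
outer loop
vertex -3.936 0.324 -0.336
vertex -3.69 -0.228 0.027
vertex -3.265 0.313 -0.123
endloop
endfacet
facet normal -0.098 0.929 0.358
outer loop
vertex -3.936 0.324 -0.336
vertex -3.265 0.313 -0.123
vertex -3.426 0.545 -0.769
endloop
endfacet
facet normal -0.528 0.825 -0.201
outer loop
vertex -3.936 0.324 -0.336
vertex -3.426 0.545 -0.769
vertex -3.952 0.148 -1.017
endloop
endfacet
facet normal -0.960 0.277 -0.049
outer loop
vertex -3.936 0.324 -0.336
vertex -3.952 0.148 -1.017
vertex -4.115 -0.33 -0.526
endloop
endfacet
facet normal 0.306 0.023 0.952
outer loop
vertex -3.265 0.313 -0.123
vertex -3.69 -0.228 0.027
vertex -3.028 -0.348 -0.183
endloop
endfacet
facet normal -0.557 -0.628 0.544
outer loop
vertex -3.69 -0.228 0.027
vertex -4.115 -0.33 -0.526
vertex -3.554 -0.745 -0.431
endloop
endfacet
facet normal -0.821 -0.248 -0.514
outer loop
vertex -4.115 -0.33 -0.526
vertex -3.952 0.148 -1.017
vertex -3.715 -0.513 -1.077
endloop
endfacet
facet normal -0.125 0.639 -0.759
outer loop
vertex -3.952 0.148 -1.017
vertex -3.426 0.545 -0.769
vertex -3.29 0.028 -1.227
endloop
endfacet
facet normal 0.572 0.807 0.147
outer loop
vertex -3.426 0.545 -0.769
vertex -3.265 0.313 -0.123
vertex -2.865 0.13 -0.674
endloop
endfacet
facet normal 0.528 -0.825 0.201
outer loop
vertex -3.044 -0.524 -0.864
vertex -3.028 -0.348 -0.183
vertex -3.554 -0.745 -0.431
endloop
endfacet
facet normal 0.098 -0.929 -0.358
outer loop
vertex -3.044 -0.524 -0.864
vertex -3.554 -0.745 -0.431
vertex -3.715 -0.513 -1.077
endloop
endfacet
facet normal 0.264 -0.445 -0.856
outer loop
vertex -3.044 -0.524 -0.864
vertex -3.715 -0.513 -1.077
vertex -3.29 0.028 -1.227
endloop
endfacet
facet normal 0.796 -0.042 -0.604
outer loop
vertex -3.044 -0.524 -0.864
vertex -3.29 0.028 -1.227
vertex -2.865 0.13 -0.674
endloop
endfacet
facet normal 0.960 -0.277 0.049
outer loop
vertex -3.044 -0.524 -0.864
vertex -2.865 0.13 -0.674
vertex -3.028 -0.348 -0.183
endloop
endfacet
facet normal 0.125 -0.639 0.759
outer loop
vertex -3.554 -0.745 -0.431
vertex -3.028 -0.348 -0.183
vertex -3.69 -0.228 0.027
endloop
endfacet
facet normal -0.572 -0.807 -0.147
outer loop
vertex -3.715 -0.513 -1.077
vertex -3.554 -0.745 -0.431
vertex -4.115 -0.33 -0.526
endloop
endfacet
facet normal -0.306 -0.023 -0.952
outer loop
vertex -3.29 0.028 -1.227
vertex -3.715 -0.513 -1.077
vertex -3.952 0.148 -1.017
endloop
endfacet
facet normal 0.557 0.628 -0.544
outer loop
vertex -2.865 0.13 -0.674
vertex -3.29 0.028 -1.227
vertex -3.426 0.545 -0.769
endloop
endfacet
facet normal 0.821 0.248 0.514
outer loop
vertex -3.028 -0.348 -0.183
vertex -2.865 0.13 -0.674
vertex -3.265 0.313 -0.123
endloop
endfacet

endsolid


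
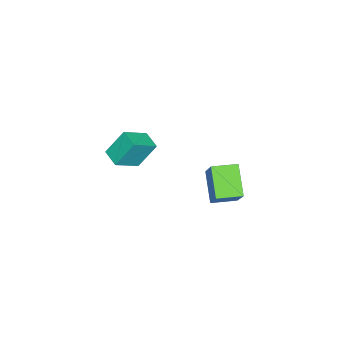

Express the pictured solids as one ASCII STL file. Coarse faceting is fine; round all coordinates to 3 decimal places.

solid 
facet normal -0.325 0.469 0.821
outer loop
vertex 0.661 -4.251 2.37
vertex 1.38 -3.403 2.17
vertex -0.563 -3.437 1.42
endloop
endfacet
facet normal -0.636 -0.751 0.177
outer loop
vertex 0.02 -4.277 -0.05
vertex 0.661 -4.251 2.37
vertex -0.563 -3.437 1.42
endloop
endfacet
facet normal -0.325 0.470 0.821
outer loop
vertex -0.563 -3.437 1.42
vertex 1.38 -3.403 2.17
vertex 0.157 -2.589 1.22
endloop
endfacet
facet normal -0.699 0.465 -0.543
outer loop
vertex 0.157 -2.589 1.22
vertex 0.02 -4.277 -0.05
vertex -0.563 -3.437 1.42
endloop
endfacet
facet normal 0.699 -0.465 0.543
outer loop
vertex 0.661 -4.251 2.37
vertex 1.963 -4.243 0.7
vertex 1.38 -3.403 2.17
endloop
endfacet
facet normal -0.637 -0.750 0.177
outer loop
vertex 1.243 -5.091 0.9
vertex 0.661 -4.251 2.37
vertex 0.02 -4.277 -0.05
endloop
endfacet
facet normal 0.699 -0.466 0.543
outer loop
vertex 1.243 -5.091 0.9
vertex 1.963 -4.243 0.7
vertex 0.661 -4.251 2.37
endloop
endfacet
facet normal 0.637 0.751 -0.176
outer loop
vertex 1.38 -3.403 2.17
vertex 1.963 -4.243 0.7
vertex 0.157 -2.589 1.22
endloop
endfacet
facet normal -0.699 0.465 -0.543
outer loop
vertex 0.739 -3.429 -0.25
vertex 0.02 -4.277 -0.05
vertex 0.157 -2.589 1.22
endloop
endfacet
facet normal 0.637 0.751 -0.177
outer loop
vertex 0.157 -2.589 1.22
vertex 1.963 -4.243 0.7
vertex 0.739 -3.429 -0.25
endloop
endfacet
facet normal 0.325 -0.469 -0.821
outer loop
vertex 0.739 -3.429 -0.25
vertex 1.243 -5.091 0.9
vertex 0.02 -4.277 -0.05
endloop
endfacet
facet normal 0.325 -0.470 -0.821
outer loop
vertex 1.963 -4.243 0.7
vertex 1.243 -5.091 0.9
vertex 0.739 -3.429 -0.25
endloop
endfacet
facet normal -0.696 -0.384 0.607
outer loop
vertex 3.621 1.621 4.146
vertex 2.929 2.837 4.122
vertex 2.502 0.949 2.437
endloop
endfacet
facet normal 0.495 -0.869 0.017
outer loop
vertex 3.831 1.683 1.278
vertex 3.621 1.621 4.146
vertex 2.502 0.949 2.437
endloop
endfacet
facet normal -0.696 -0.384 0.607
outer loop
vertex 2.502 0.949 2.437
vertex 2.929 2.837 4.122
vertex 1.81 2.166 2.413
endloop
endfacet
facet normal -0.521 -0.312 -0.795
outer loop
vertex 1.81 2.166 2.413
vertex 3.831 1.683 1.278
vertex 2.502 0.949 2.437
endloop
endfacet
facet normal 0.521 0.312 0.795
outer loop
vertex 3.621 1.621 4.146
vertex 4.258 3.571 2.963
vertex 2.929 2.837 4.122
endloop
endfacet
facet normal 0.494 -0.869 0.017
outer loop
vertex 4.95 2.354 2.987
vertex 3.621 1.621 4.146
vertex 3.831 1.683 1.278
endloop
endfacet
facet normal 0.521 0.312 0.795
outer loop
vertex 4.95 2.354 2.987
vertex 4.258 3.571 2.963
vertex 3.621 1.621 4.146
endloop
endfacet
facet normal -0.495 0.869 -0.017
outer loop
vertex 2.929 2.837 4.122
vertex 4.258 3.571 2.963
vertex 1.81 2.166 2.413
endloop
endfacet
facet normal -0.521 -0.312 -0.795
outer loop
vertex 3.139 2.899 1.254
vertex 3.831 1.683 1.278
vertex 1.81 2.166 2.413
endloop
endfacet
facet normal -0.495 0.869 -0.018
outer loop
vertex 1.81 2.166 2.413
vertex 4.258 3.571 2.963
vertex 3.139 2.899 1.254
endloop
endfacet
facet normal 0.696 0.384 -0.607
outer loop
vertex 3.139 2.899 1.254
vertex 4.95 2.354 2.987
vertex 3.831 1.683 1.278
endloop
endfacet
facet normal 0.696 0.384 -0.607
outer loop
vertex 4.258 3.571 2.963
vertex 4.95 2.354 2.987
vertex 3.139 2.899 1.254
endloop
endfacet

endsolid


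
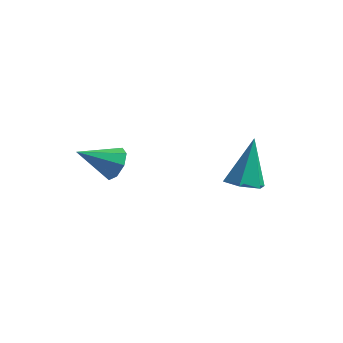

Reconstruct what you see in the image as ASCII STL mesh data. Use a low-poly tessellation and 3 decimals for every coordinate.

solid 
facet normal 0.017 -0.497 -0.868
outer loop
vertex 4.617 0.666 0.169
vertex 3.906 0.918 0.011
vertex 4.518 1.328 -0.212
endloop
endfacet
facet normal 0.935 0.272 0.230
outer loop
vertex 4.617 0.666 0.169
vertex 4.518 1.328 -0.212
vertex 3.874 1.902 1.729
endloop
endfacet
facet normal 0.017 -0.497 -0.867
outer loop
vertex 4.518 1.328 -0.212
vertex 3.906 0.918 0.011
vertex 3.807 1.579 -0.37
endloop
endfacet
facet normal 0.359 0.921 -0.153
outer loop
vertex 4.518 1.328 -0.212
vertex 3.807 1.579 -0.37
vertex 3.874 1.902 1.729
endloop
endfacet
facet normal 0.016 -0.498 -0.867
outer loop
vertex 3.807 1.579 -0.37
vertex 3.906 0.918 0.011
vertex 3.196 1.169 -0.146
endloop
endfacet
facet normal -0.581 0.807 -0.106
outer loop
vertex 3.807 1.579 -0.37
vertex 3.196 1.169 -0.146
vertex 3.874 1.902 1.729
endloop
endfacet
facet normal 0.016 -0.497 -0.868
outer loop
vertex 3.196 1.169 -0.146
vertex 3.906 0.918 0.011
vertex 3.294 0.507 0.235
endloop
endfacet
facet normal -0.945 0.046 0.324
outer loop
vertex 3.196 1.169 -0.146
vertex 3.294 0.507 0.235
vertex 3.874 1.902 1.729
endloop
endfacet
facet normal 0.017 -0.498 -0.867
outer loop
vertex 3.294 0.507 0.235
vertex 3.906 0.918 0.011
vertex 4.005 0.256 0.393
endloop
endfacet
facet normal -0.370 -0.603 0.707
outer loop
vertex 3.294 0.507 0.235
vertex 4.005 0.256 0.393
vertex 3.874 1.902 1.729
endloop
endfacet
facet normal 0.016 -0.498 -0.867
outer loop
vertex 4.005 0.256 0.393
vertex 3.906 0.918 0.011
vertex 4.617 0.666 0.169
endloop
endfacet
facet normal 0.570 -0.490 0.660
outer loop
vertex 4.005 0.256 0.393
vertex 4.617 0.666 0.169
vertex 3.874 1.902 1.729
endloop
endfacet
facet normal 0.707 0.478 -0.522
outer loop
vertex 0.43 -1.393 1.557
vertex -0.072 -1.032 1.208
vertex 0.298 -0.928 1.804
endloop
endfacet
facet normal 0.343 -0.363 0.866
outer loop
vertex 0.43 -1.393 1.557
vertex 0.298 -0.928 1.804
vertex -1.188 -1.788 2.032
endloop
endfacet
facet normal 0.706 0.479 -0.522
outer loop
vertex 0.298 -0.928 1.804
vertex -0.072 -1.032 1.208
vertex -0.051 -0.524 1.703
endloop
endfacet
facet normal 0.006 0.247 0.969
outer loop
vertex 0.298 -0.928 1.804
vertex -0.051 -0.524 1.703
vertex -1.188 -1.788 2.032
endloop
endfacet
facet normal 0.707 0.479 -0.521
outer loop
vertex -0.051 -0.524 1.703
vertex -0.072 -1.032 1.208
vertex -0.412 -0.418 1.311
endloop
endfacet
facet normal -0.496 0.607 0.621
outer loop
vertex -0.051 -0.524 1.703
vertex -0.412 -0.418 1.311
vertex -1.188 -1.788 2.032
endloop
endfacet
facet normal 0.706 0.479 -0.522
outer loop
vertex -0.412 -0.418 1.311
vertex -0.072 -1.032 1.208
vertex -0.574 -0.672 0.859
endloop
endfacet
facet normal -0.864 0.503 0.027
outer loop
vertex -0.412 -0.418 1.311
vertex -0.574 -0.672 0.859
vertex -1.188 -1.788 2.032
endloop
endfacet
facet normal 0.706 0.479 -0.522
outer loop
vertex -0.574 -0.672 0.859
vertex -0.072 -1.032 1.208
vertex -0.442 -1.137 0.611
endloop
endfacet
facet normal -0.885 -0.003 -0.466
outer loop
vertex -0.574 -0.672 0.859
vertex -0.442 -1.137 0.611
vertex -1.188 -1.788 2.032
endloop
endfacet
facet normal 0.706 0.478 -0.522
outer loop
vertex -0.442 -1.137 0.611
vertex -0.072 -1.032 1.208
vertex -0.093 -1.541 0.713
endloop
endfacet
facet normal -0.546 -0.615 -0.569
outer loop
vertex -0.442 -1.137 0.611
vertex -0.093 -1.541 0.713
vertex -1.188 -1.788 2.032
endloop
endfacet
facet normal 0.707 0.478 -0.522
outer loop
vertex -0.093 -1.541 0.713
vertex -0.072 -1.032 1.208
vertex 0.268 -1.647 1.105
endloop
endfacet
facet normal -0.046 -0.974 -0.221
outer loop
vertex -0.093 -1.541 0.713
vertex 0.268 -1.647 1.105
vertex -1.188 -1.788 2.032
endloop
endfacet
facet normal 0.707 0.478 -0.522
outer loop
vertex 0.268 -1.647 1.105
vertex -0.072 -1.032 1.208
vertex 0.43 -1.393 1.557
endloop
endfacet
facet normal 0.322 -0.870 0.373
outer loop
vertex 0.268 -1.647 1.105
vertex 0.43 -1.393 1.557
vertex -1.188 -1.788 2.032
endloop
endfacet

endsolid


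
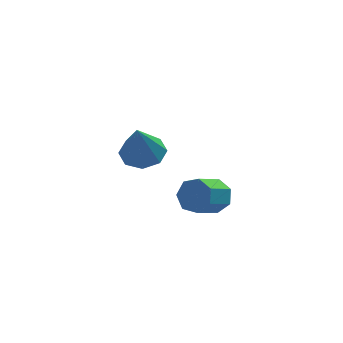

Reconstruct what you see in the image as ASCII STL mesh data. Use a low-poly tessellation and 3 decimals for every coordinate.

solid 
facet normal 0.180 0.330 -0.927
outer loop
vertex -2.165 -2.719 2.595
vertex -3.149 -2.467 2.494
vertex -2.312 -1.988 2.827
endloop
endfacet
facet normal 0.799 -0.030 0.600
outer loop
vertex -2.165 -2.719 2.595
vertex -2.312 -1.988 2.827
vertex -3.511 -3.133 4.366
endloop
endfacet
facet normal 0.180 0.330 -0.927
outer loop
vertex -2.312 -1.988 2.827
vertex -3.149 -2.467 2.494
vertex -2.948 -1.537 2.864
endloop
endfacet
facet normal 0.423 0.537 0.730
outer loop
vertex -2.312 -1.988 2.827
vertex -2.948 -1.537 2.864
vertex -3.511 -3.133 4.366
endloop
endfacet
facet normal 0.180 0.330 -0.927
outer loop
vertex -2.948 -1.537 2.864
vertex -3.149 -2.467 2.494
vertex -3.702 -1.631 2.684
endloop
endfacet
facet normal -0.246 0.709 0.661
outer loop
vertex -2.948 -1.537 2.864
vertex -3.702 -1.631 2.684
vertex -3.511 -3.133 4.366
endloop
endfacet
facet normal 0.180 0.330 -0.927
outer loop
vertex -3.702 -1.631 2.684
vertex -3.149 -2.467 2.494
vertex -4.132 -2.214 2.393
endloop
endfacet
facet normal -0.815 0.384 0.435
outer loop
vertex -3.702 -1.631 2.684
vertex -4.132 -2.214 2.393
vertex -3.511 -3.133 4.366
endloop
endfacet
facet normal 0.180 0.330 -0.927
outer loop
vertex -4.132 -2.214 2.393
vertex -3.149 -2.467 2.494
vertex -3.985 -2.945 2.161
endloop
endfacet
facet normal -0.951 -0.249 0.183
outer loop
vertex -4.132 -2.214 2.393
vertex -3.985 -2.945 2.161
vertex -3.511 -3.133 4.366
endloop
endfacet
facet normal 0.180 0.330 -0.927
outer loop
vertex -3.985 -2.945 2.161
vertex -3.149 -2.467 2.494
vertex -3.349 -3.396 2.124
endloop
endfacet
facet normal -0.575 -0.816 0.054
outer loop
vertex -3.985 -2.945 2.161
vertex -3.349 -3.396 2.124
vertex -3.511 -3.133 4.366
endloop
endfacet
facet normal 0.180 0.330 -0.927
outer loop
vertex -3.349 -3.396 2.124
vertex -3.149 -2.467 2.494
vertex -2.595 -3.302 2.304
endloop
endfacet
facet normal 0.094 -0.988 0.123
outer loop
vertex -3.349 -3.396 2.124
vertex -2.595 -3.302 2.304
vertex -3.511 -3.133 4.366
endloop
endfacet
facet normal 0.180 0.330 -0.927
outer loop
vertex -2.595 -3.302 2.304
vertex -3.149 -2.467 2.494
vertex -2.165 -2.719 2.595
endloop
endfacet
facet normal 0.663 -0.663 0.349
outer loop
vertex -2.595 -3.302 2.304
vertex -2.165 -2.719 2.595
vertex -3.511 -3.133 4.366
endloop
endfacet
facet normal 0.675 0.529 -0.514
outer loop
vertex 0.568 -0.591 -1.213
vertex 0.277 -0.972 -1.987
vertex -0.015 -0.209 -1.585
endloop
endfacet
facet normal -0.000 0.698 0.717
outer loop
vertex 0.568 -0.591 -1.213
vertex -0.015 -0.209 -1.585
vertex -0.526 -1.447 -0.38
endloop
endfacet
facet normal -0.000 0.698 0.717
outer loop
vertex -0.526 -1.447 -0.38
vertex -0.015 -0.209 -1.585
vertex -1.109 -1.065 -0.752
endloop
endfacet
facet normal -0.675 -0.529 0.515
outer loop
vertex -0.526 -1.447 -0.38
vertex -1.109 -1.065 -0.752
vertex -0.817 -1.828 -1.153
endloop
endfacet
facet normal 0.676 0.529 -0.514
outer loop
vertex -0.015 -0.209 -1.585
vertex 0.277 -0.972 -1.987
vertex -0.377 -0.402 -2.26
endloop
endfacet
facet normal -0.577 0.813 0.077
outer loop
vertex -0.015 -0.209 -1.585
vertex -0.377 -0.402 -2.26
vertex -1.109 -1.065 -0.752
endloop
endfacet
facet normal -0.577 0.813 0.077
outer loop
vertex -1.109 -1.065 -0.752
vertex -0.377 -0.402 -2.26
vertex -1.471 -1.258 -1.427
endloop
endfacet
facet normal -0.676 -0.529 0.514
outer loop
vertex -1.109 -1.065 -0.752
vertex -1.471 -1.258 -1.427
vertex -0.817 -1.828 -1.153
endloop
endfacet
facet normal 0.675 0.528 -0.515
outer loop
vertex -0.377 -0.402 -2.26
vertex 0.277 -0.972 -1.987
vertex -0.247 -1.024 -2.728
endloop
endfacet
facet normal -0.719 0.316 -0.619
outer loop
vertex -0.377 -0.402 -2.26
vertex -0.247 -1.024 -2.728
vertex -1.471 -1.258 -1.427
endloop
endfacet
facet normal -0.719 0.316 -0.619
outer loop
vertex -1.471 -1.258 -1.427
vertex -0.247 -1.024 -2.728
vertex -1.341 -1.88 -1.895
endloop
endfacet
facet normal -0.676 -0.528 0.514
outer loop
vertex -1.471 -1.258 -1.427
vertex -1.341 -1.88 -1.895
vertex -0.817 -1.828 -1.153
endloop
endfacet
facet normal 0.675 0.528 -0.515
outer loop
vertex -0.247 -1.024 -2.728
vertex 0.277 -0.972 -1.987
vertex 0.277 -1.607 -2.639
endloop
endfacet
facet normal -0.320 -0.418 -0.850
outer loop
vertex -0.247 -1.024 -2.728
vertex 0.277 -1.607 -2.639
vertex -1.341 -1.88 -1.895
endloop
endfacet
facet normal -0.320 -0.419 -0.850
outer loop
vertex -1.341 -1.88 -1.895
vertex 0.277 -1.607 -2.639
vertex -0.817 -2.463 -1.805
endloop
endfacet
facet normal -0.676 -0.528 0.514
outer loop
vertex -1.341 -1.88 -1.895
vertex -0.817 -2.463 -1.805
vertex -0.817 -1.828 -1.153
endloop
endfacet
facet normal 0.675 0.528 -0.515
outer loop
vertex 0.277 -1.607 -2.639
vertex 0.277 -0.972 -1.987
vertex 0.802 -1.712 -2.058
endloop
endfacet
facet normal 0.320 -0.839 -0.441
outer loop
vertex 0.277 -1.607 -2.639
vertex 0.802 -1.712 -2.058
vertex -0.817 -2.463 -1.805
endloop
endfacet
facet normal 0.320 -0.839 -0.441
outer loop
vertex -0.817 -2.463 -1.805
vertex 0.802 -1.712 -2.058
vertex -0.292 -2.568 -1.224
endloop
endfacet
facet normal -0.675 -0.528 0.515
outer loop
vertex -0.817 -2.463 -1.805
vertex -0.292 -2.568 -1.224
vertex -0.817 -1.828 -1.153
endloop
endfacet
facet normal 0.676 0.529 -0.514
outer loop
vertex 0.802 -1.712 -2.058
vertex 0.277 -0.972 -1.987
vertex 0.931 -1.26 -1.423
endloop
endfacet
facet normal 0.719 -0.627 0.300
outer loop
vertex 0.802 -1.712 -2.058
vertex 0.931 -1.26 -1.423
vertex -0.292 -2.568 -1.224
endloop
endfacet
facet normal 0.719 -0.627 0.300
outer loop
vertex -0.292 -2.568 -1.224
vertex 0.931 -1.26 -1.423
vertex -0.163 -2.116 -0.59
endloop
endfacet
facet normal -0.675 -0.529 0.514
outer loop
vertex -0.292 -2.568 -1.224
vertex -0.163 -2.116 -0.59
vertex -0.817 -1.828 -1.153
endloop
endfacet
facet normal 0.676 0.528 -0.514
outer loop
vertex 0.931 -1.26 -1.423
vertex 0.277 -0.972 -1.987
vertex 0.568 -0.591 -1.213
endloop
endfacet
facet normal 0.576 0.057 0.815
outer loop
vertex 0.931 -1.26 -1.423
vertex 0.568 -0.591 -1.213
vertex -0.163 -2.116 -0.59
endloop
endfacet
facet normal 0.576 0.057 0.815
outer loop
vertex -0.163 -2.116 -0.59
vertex 0.568 -0.591 -1.213
vertex -0.526 -1.447 -0.38
endloop
endfacet
facet normal -0.676 -0.528 0.515
outer loop
vertex -0.163 -2.116 -0.59
vertex -0.526 -1.447 -0.38
vertex -0.817 -1.828 -1.153
endloop
endfacet

endsolid


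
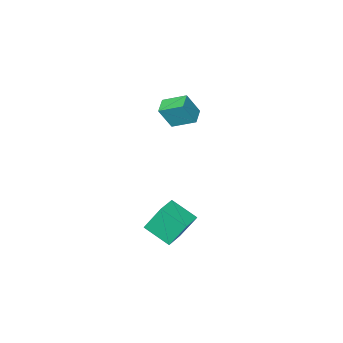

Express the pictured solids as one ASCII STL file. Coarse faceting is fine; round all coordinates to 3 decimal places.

solid 
facet normal -0.559 0.714 0.421
outer loop
vertex -1.776 -1.904 2.234
vertex -1.128 -1.272 2.022
vertex -2.392 -1.676 1.031
endloop
endfacet
facet normal -0.697 -0.680 0.228
outer loop
vertex -1.632 -2.648 0.458
vertex -1.776 -1.904 2.234
vertex -2.392 -1.676 1.031
endloop
endfacet
facet normal -0.559 0.715 0.421
outer loop
vertex -2.392 -1.676 1.031
vertex -1.128 -1.272 2.022
vertex -1.743 -1.044 0.819
endloop
endfacet
facet normal -0.449 0.167 -0.878
outer loop
vertex -1.743 -1.044 0.819
vertex -1.632 -2.648 0.458
vertex -2.392 -1.676 1.031
endloop
endfacet
facet normal 0.449 -0.166 0.878
outer loop
vertex -1.776 -1.904 2.234
vertex -0.368 -2.244 1.449
vertex -1.128 -1.272 2.022
endloop
endfacet
facet normal -0.698 -0.679 0.228
outer loop
vertex -1.017 -2.876 1.661
vertex -1.776 -1.904 2.234
vertex -1.632 -2.648 0.458
endloop
endfacet
facet normal 0.449 -0.167 0.878
outer loop
vertex -1.017 -2.876 1.661
vertex -0.368 -2.244 1.449
vertex -1.776 -1.904 2.234
endloop
endfacet
facet normal 0.697 0.680 -0.228
outer loop
vertex -1.128 -1.272 2.022
vertex -0.368 -2.244 1.449
vertex -1.743 -1.044 0.819
endloop
endfacet
facet normal -0.449 0.166 -0.878
outer loop
vertex -0.984 -2.016 0.246
vertex -1.632 -2.648 0.458
vertex -1.743 -1.044 0.819
endloop
endfacet
facet normal 0.697 0.679 -0.228
outer loop
vertex -1.743 -1.044 0.819
vertex -0.368 -2.244 1.449
vertex -0.984 -2.016 0.246
endloop
endfacet
facet normal 0.559 -0.714 -0.421
outer loop
vertex -0.984 -2.016 0.246
vertex -1.017 -2.876 1.661
vertex -1.632 -2.648 0.458
endloop
endfacet
facet normal 0.558 -0.715 -0.421
outer loop
vertex -0.368 -2.244 1.449
vertex -1.017 -2.876 1.661
vertex -0.984 -2.016 0.246
endloop
endfacet
facet normal -0.854 -0.502 -0.136
outer loop
vertex 2.468 3.136 -0.522
vertex 1.889 4.313 -1.23
vertex 3.017 2.575 -1.905
endloop
endfacet
facet normal 0.388 -0.790 0.475
outer loop
vertex 3.991 3.147 -1.75
vertex 2.468 3.136 -0.522
vertex 3.017 2.575 -1.905
endloop
endfacet
facet normal -0.854 -0.502 -0.136
outer loop
vertex 3.017 2.575 -1.905
vertex 1.889 4.313 -1.23
vertex 2.438 3.752 -2.612
endloop
endfacet
facet normal 0.345 -0.353 -0.870
outer loop
vertex 2.438 3.752 -2.612
vertex 3.991 3.147 -1.75
vertex 3.017 2.575 -1.905
endloop
endfacet
facet normal -0.346 0.353 0.869
outer loop
vertex 2.468 3.136 -0.522
vertex 2.863 4.885 -1.075
vertex 1.889 4.313 -1.23
endloop
endfacet
facet normal 0.389 -0.790 0.475
outer loop
vertex 3.442 3.708 -0.368
vertex 2.468 3.136 -0.522
vertex 3.991 3.147 -1.75
endloop
endfacet
facet normal -0.345 0.353 0.870
outer loop
vertex 3.442 3.708 -0.368
vertex 2.863 4.885 -1.075
vertex 2.468 3.136 -0.522
endloop
endfacet
facet normal -0.388 0.790 -0.475
outer loop
vertex 1.889 4.313 -1.23
vertex 2.863 4.885 -1.075
vertex 2.438 3.752 -2.612
endloop
endfacet
facet normal 0.345 -0.353 -0.870
outer loop
vertex 3.412 4.324 -2.458
vertex 3.991 3.147 -1.75
vertex 2.438 3.752 -2.612
endloop
endfacet
facet normal -0.389 0.790 -0.475
outer loop
vertex 2.438 3.752 -2.612
vertex 2.863 4.885 -1.075
vertex 3.412 4.324 -2.458
endloop
endfacet
facet normal 0.854 0.502 0.136
outer loop
vertex 3.412 4.324 -2.458
vertex 3.442 3.708 -0.368
vertex 3.991 3.147 -1.75
endloop
endfacet
facet normal 0.854 0.502 0.136
outer loop
vertex 2.863 4.885 -1.075
vertex 3.442 3.708 -0.368
vertex 3.412 4.324 -2.458
endloop
endfacet

endsolid


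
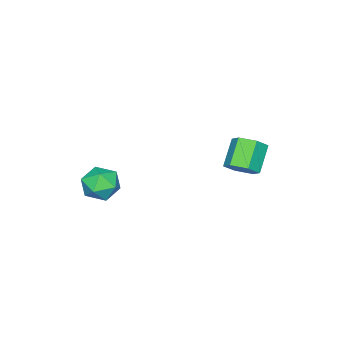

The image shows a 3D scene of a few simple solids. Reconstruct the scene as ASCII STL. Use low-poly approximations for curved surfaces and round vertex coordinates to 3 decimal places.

solid 
facet normal -0.032 0.925 -0.378
outer loop
vertex 2.598 -2.451 -0.713
vertex 1.716 -2.372 -0.445
vertex 2.398 -2.116 0.125
endloop
endfacet
facet normal 0.626 0.764 -0.156
outer loop
vertex 2.598 -2.451 -0.713
vertex 2.398 -2.116 0.125
vertex 3.098 -2.711 0.021
endloop
endfacet
facet normal 0.841 0.182 -0.509
outer loop
vertex 2.598 -2.451 -0.713
vertex 3.098 -2.711 0.021
vertex 2.849 -3.336 -0.615
endloop
endfacet
facet normal 0.315 -0.016 -0.949
outer loop
vertex 2.598 -2.451 -0.713
vertex 2.849 -3.336 -0.615
vertex 1.995 -3.127 -0.902
endloop
endfacet
facet normal -0.224 0.443 -0.868
outer loop
vertex 2.598 -2.451 -0.713
vertex 1.995 -3.127 -0.902
vertex 1.716 -2.372 -0.445
endloop
endfacet
facet normal 0.591 0.601 0.538
outer loop
vertex 3.098 -2.711 0.021
vertex 2.398 -2.116 0.125
vertex 2.525 -2.793 0.742
endloop
endfacet
facet normal -0.474 0.862 0.179
outer loop
vertex 2.398 -2.116 0.125
vertex 1.716 -2.372 -0.445
vertex 1.671 -2.584 0.455
endloop
endfacet
facet normal -0.785 0.082 -0.614
outer loop
vertex 1.716 -2.372 -0.445
vertex 1.995 -3.127 -0.902
vertex 1.422 -3.209 -0.181
endloop
endfacet
facet normal 0.088 -0.662 -0.744
outer loop
vertex 1.995 -3.127 -0.902
vertex 2.849 -3.336 -0.615
vertex 2.122 -3.804 -0.285
endloop
endfacet
facet normal 0.940 -0.341 -0.033
outer loop
vertex 2.849 -3.336 -0.615
vertex 3.098 -2.711 0.021
vertex 2.804 -3.548 0.285
endloop
endfacet
facet normal -0.315 0.016 0.949
outer loop
vertex 1.922 -3.469 0.553
vertex 2.525 -2.793 0.742
vertex 1.671 -2.584 0.455
endloop
endfacet
facet normal -0.841 -0.182 0.509
outer loop
vertex 1.922 -3.469 0.553
vertex 1.671 -2.584 0.455
vertex 1.422 -3.209 -0.181
endloop
endfacet
facet normal -0.626 -0.764 0.156
outer loop
vertex 1.922 -3.469 0.553
vertex 1.422 -3.209 -0.181
vertex 2.122 -3.804 -0.285
endloop
endfacet
facet normal 0.032 -0.925 0.378
outer loop
vertex 1.922 -3.469 0.553
vertex 2.122 -3.804 -0.285
vertex 2.804 -3.548 0.285
endloop
endfacet
facet normal 0.224 -0.443 0.868
outer loop
vertex 1.922 -3.469 0.553
vertex 2.804 -3.548 0.285
vertex 2.525 -2.793 0.742
endloop
endfacet
facet normal -0.088 0.662 0.744
outer loop
vertex 1.671 -2.584 0.455
vertex 2.525 -2.793 0.742
vertex 2.398 -2.116 0.125
endloop
endfacet
facet normal -0.940 0.341 0.033
outer loop
vertex 1.422 -3.209 -0.181
vertex 1.671 -2.584 0.455
vertex 1.716 -2.372 -0.445
endloop
endfacet
facet normal -0.591 -0.601 -0.538
outer loop
vertex 2.122 -3.804 -0.285
vertex 1.422 -3.209 -0.181
vertex 1.995 -3.127 -0.902
endloop
endfacet
facet normal 0.474 -0.862 -0.179
outer loop
vertex 2.804 -3.548 0.285
vertex 2.122 -3.804 -0.285
vertex 2.849 -3.336 -0.615
endloop
endfacet
facet normal 0.785 -0.082 0.614
outer loop
vertex 2.525 -2.793 0.742
vertex 2.804 -3.548 0.285
vertex 3.098 -2.711 0.021
endloop
endfacet
facet normal 0.704 0.166 -0.691
outer loop
vertex -1.873 1.529 0.19
vertex -2.21 0.993 -0.282
vertex -2.43 1.75 -0.324
endloop
endfacet
facet normal 0.086 0.946 0.314
outer loop
vertex -1.873 1.529 0.19
vertex -2.43 1.75 -0.324
vertex -2.913 1.284 1.213
endloop
endfacet
facet normal 0.086 0.946 0.314
outer loop
vertex -2.913 1.284 1.213
vertex -2.43 1.75 -0.324
vertex -3.471 1.505 0.699
endloop
endfacet
facet normal -0.703 -0.166 0.692
outer loop
vertex -2.913 1.284 1.213
vertex -3.471 1.505 0.699
vertex -3.25 0.747 0.742
endloop
endfacet
facet normal 0.704 0.166 -0.691
outer loop
vertex -2.43 1.75 -0.324
vertex -2.21 0.993 -0.282
vertex -2.767 1.214 -0.796
endloop
endfacet
facet normal -0.568 0.715 -0.407
outer loop
vertex -2.43 1.75 -0.324
vertex -2.767 1.214 -0.796
vertex -3.471 1.505 0.699
endloop
endfacet
facet normal -0.569 0.715 -0.407
outer loop
vertex -3.471 1.505 0.699
vertex -2.767 1.214 -0.796
vertex -3.808 0.968 0.227
endloop
endfacet
facet normal -0.704 -0.166 0.691
outer loop
vertex -3.471 1.505 0.699
vertex -3.808 0.968 0.227
vertex -3.25 0.747 0.742
endloop
endfacet
facet normal 0.703 0.165 -0.691
outer loop
vertex -2.767 1.214 -0.796
vertex -2.21 0.993 -0.282
vertex -2.547 0.456 -0.753
endloop
endfacet
facet normal -0.654 -0.231 -0.721
outer loop
vertex -2.767 1.214 -0.796
vertex -2.547 0.456 -0.753
vertex -3.808 0.968 0.227
endloop
endfacet
facet normal -0.654 -0.232 -0.720
outer loop
vertex -3.808 0.968 0.227
vertex -2.547 0.456 -0.753
vertex -3.587 0.211 0.27
endloop
endfacet
facet normal -0.704 -0.166 0.691
outer loop
vertex -3.808 0.968 0.227
vertex -3.587 0.211 0.27
vertex -3.25 0.747 0.742
endloop
endfacet
facet normal 0.703 0.166 -0.692
outer loop
vertex -2.547 0.456 -0.753
vertex -2.21 0.993 -0.282
vertex -1.989 0.235 -0.239
endloop
endfacet
facet normal -0.086 -0.946 -0.314
outer loop
vertex -2.547 0.456 -0.753
vertex -1.989 0.235 -0.239
vertex -3.587 0.211 0.27
endloop
endfacet
facet normal -0.086 -0.946 -0.314
outer loop
vertex -3.587 0.211 0.27
vertex -1.989 0.235 -0.239
vertex -3.03 -0.01 0.784
endloop
endfacet
facet normal -0.704 -0.166 0.691
outer loop
vertex -3.587 0.211 0.27
vertex -3.03 -0.01 0.784
vertex -3.25 0.747 0.742
endloop
endfacet
facet normal 0.704 0.166 -0.691
outer loop
vertex -1.989 0.235 -0.239
vertex -2.21 0.993 -0.282
vertex -1.652 0.772 0.233
endloop
endfacet
facet normal 0.568 -0.715 0.407
outer loop
vertex -1.989 0.235 -0.239
vertex -1.652 0.772 0.233
vertex -3.03 -0.01 0.784
endloop
endfacet
facet normal 0.568 -0.715 0.406
outer loop
vertex -3.03 -0.01 0.784
vertex -1.652 0.772 0.233
vertex -2.693 0.526 1.256
endloop
endfacet
facet normal -0.704 -0.166 0.691
outer loop
vertex -3.03 -0.01 0.784
vertex -2.693 0.526 1.256
vertex -3.25 0.747 0.742
endloop
endfacet
facet normal 0.704 0.166 -0.691
outer loop
vertex -1.652 0.772 0.233
vertex -2.21 0.993 -0.282
vertex -1.873 1.529 0.19
endloop
endfacet
facet normal 0.653 0.232 0.721
outer loop
vertex -1.652 0.772 0.233
vertex -1.873 1.529 0.19
vertex -2.693 0.526 1.256
endloop
endfacet
facet normal 0.654 0.231 0.720
outer loop
vertex -2.693 0.526 1.256
vertex -1.873 1.529 0.19
vertex -2.913 1.284 1.213
endloop
endfacet
facet normal -0.703 -0.165 0.691
outer loop
vertex -2.693 0.526 1.256
vertex -2.913 1.284 1.213
vertex -3.25 0.747 0.742
endloop
endfacet

endsolid


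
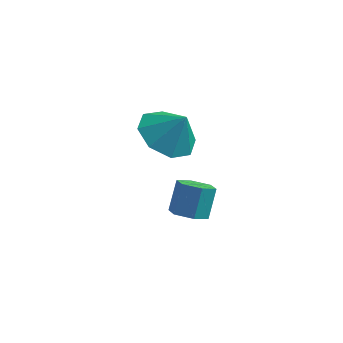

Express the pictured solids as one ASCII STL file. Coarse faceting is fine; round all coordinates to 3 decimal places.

solid 
facet normal -0.541 -0.004 -0.841
outer loop
vertex 3.57 -3.171 0.9
vertex 2.77 -2.932 1.413
vertex 3.476 -2.429 0.957
endloop
endfacet
facet normal 0.986 0.116 0.117
outer loop
vertex 3.57 -3.171 0.9
vertex 3.476 -2.429 0.957
vertex 3.37 -2.928 2.347
endloop
endfacet
facet normal -0.541 -0.004 -0.841
outer loop
vertex 3.476 -2.429 0.957
vertex 2.77 -2.932 1.413
vertex 2.969 -1.982 1.281
endloop
endfacet
facet normal 0.729 0.624 0.280
outer loop
vertex 3.476 -2.429 0.957
vertex 2.969 -1.982 1.281
vertex 3.37 -2.928 2.347
endloop
endfacet
facet normal -0.540 -0.004 -0.842
outer loop
vertex 2.969 -1.982 1.281
vertex 2.77 -2.932 1.413
vertex 2.345 -2.091 1.682
endloop
endfacet
facet normal 0.245 0.769 0.590
outer loop
vertex 2.969 -1.982 1.281
vertex 2.345 -2.091 1.682
vertex 3.37 -2.928 2.347
endloop
endfacet
facet normal -0.541 -0.004 -0.841
outer loop
vertex 2.345 -2.091 1.682
vertex 2.77 -2.932 1.413
vertex 1.97 -2.693 1.926
endloop
endfacet
facet normal -0.183 0.465 0.866
outer loop
vertex 2.345 -2.091 1.682
vertex 1.97 -2.693 1.926
vertex 3.37 -2.928 2.347
endloop
endfacet
facet normal -0.541 -0.004 -0.841
outer loop
vertex 1.97 -2.693 1.926
vertex 2.77 -2.932 1.413
vertex 2.064 -3.435 1.869
endloop
endfacet
facet normal -0.303 -0.111 0.946
outer loop
vertex 1.97 -2.693 1.926
vertex 2.064 -3.435 1.869
vertex 3.37 -2.928 2.347
endloop
endfacet
facet normal -0.541 -0.004 -0.841
outer loop
vertex 2.064 -3.435 1.869
vertex 2.77 -2.932 1.413
vertex 2.571 -3.883 1.545
endloop
endfacet
facet normal -0.046 -0.619 0.784
outer loop
vertex 2.064 -3.435 1.869
vertex 2.571 -3.883 1.545
vertex 3.37 -2.928 2.347
endloop
endfacet
facet normal -0.540 -0.004 -0.842
outer loop
vertex 2.571 -3.883 1.545
vertex 2.77 -2.932 1.413
vertex 3.195 -3.773 1.144
endloop
endfacet
facet normal 0.439 -0.764 0.473
outer loop
vertex 2.571 -3.883 1.545
vertex 3.195 -3.773 1.144
vertex 3.37 -2.928 2.347
endloop
endfacet
facet normal -0.541 -0.004 -0.841
outer loop
vertex 3.195 -3.773 1.144
vertex 2.77 -2.932 1.413
vertex 3.57 -3.171 0.9
endloop
endfacet
facet normal 0.866 -0.460 0.197
outer loop
vertex 3.195 -3.773 1.144
vertex 3.57 -3.171 0.9
vertex 3.37 -2.928 2.347
endloop
endfacet
facet normal -0.041 -0.547 -0.836
outer loop
vertex 3.695 -2.363 -2.528
vertex 3.398 -2.811 -2.22
vertex 3.076 -2.361 -2.499
endloop
endfacet
facet normal -0.023 0.837 -0.547
outer loop
vertex 3.695 -2.363 -2.528
vertex 3.076 -2.361 -2.499
vertex 3.74 -1.761 -1.608
endloop
endfacet
facet normal -0.023 0.837 -0.547
outer loop
vertex 3.74 -1.761 -1.608
vertex 3.076 -2.361 -2.499
vertex 3.121 -1.759 -1.579
endloop
endfacet
facet normal 0.041 0.547 0.836
outer loop
vertex 3.74 -1.761 -1.608
vertex 3.121 -1.759 -1.579
vertex 3.442 -2.209 -1.3
endloop
endfacet
facet normal -0.041 -0.547 -0.836
outer loop
vertex 3.076 -2.361 -2.499
vertex 3.398 -2.811 -2.22
vertex 2.778 -2.809 -2.191
endloop
endfacet
facet normal -0.876 0.422 -0.233
outer loop
vertex 3.076 -2.361 -2.499
vertex 2.778 -2.809 -2.191
vertex 3.121 -1.759 -1.579
endloop
endfacet
facet normal -0.876 0.422 -0.233
outer loop
vertex 3.121 -1.759 -1.579
vertex 2.778 -2.809 -2.191
vertex 2.823 -2.207 -1.271
endloop
endfacet
facet normal 0.041 0.547 0.836
outer loop
vertex 3.121 -1.759 -1.579
vertex 2.823 -2.207 -1.271
vertex 3.442 -2.209 -1.3
endloop
endfacet
facet normal -0.041 -0.547 -0.836
outer loop
vertex 2.778 -2.809 -2.191
vertex 3.398 -2.811 -2.22
vertex 3.1 -3.259 -1.912
endloop
endfacet
facet normal -0.853 -0.416 0.314
outer loop
vertex 2.778 -2.809 -2.191
vertex 3.1 -3.259 -1.912
vertex 2.823 -2.207 -1.271
endloop
endfacet
facet normal -0.853 -0.416 0.314
outer loop
vertex 2.823 -2.207 -1.271
vertex 3.1 -3.259 -1.912
vertex 3.145 -2.657 -0.992
endloop
endfacet
facet normal 0.041 0.547 0.836
outer loop
vertex 2.823 -2.207 -1.271
vertex 3.145 -2.657 -0.992
vertex 3.442 -2.209 -1.3
endloop
endfacet
facet normal -0.041 -0.547 -0.836
outer loop
vertex 3.1 -3.259 -1.912
vertex 3.398 -2.811 -2.22
vertex 3.719 -3.261 -1.941
endloop
endfacet
facet normal 0.023 -0.837 0.547
outer loop
vertex 3.1 -3.259 -1.912
vertex 3.719 -3.261 -1.941
vertex 3.145 -2.657 -0.992
endloop
endfacet
facet normal 0.023 -0.837 0.547
outer loop
vertex 3.145 -2.657 -0.992
vertex 3.719 -3.261 -1.941
vertex 3.764 -2.659 -1.021
endloop
endfacet
facet normal 0.041 0.547 0.836
outer loop
vertex 3.145 -2.657 -0.992
vertex 3.764 -2.659 -1.021
vertex 3.442 -2.209 -1.3
endloop
endfacet
facet normal -0.041 -0.547 -0.836
outer loop
vertex 3.719 -3.261 -1.941
vertex 3.398 -2.811 -2.22
vertex 4.017 -2.813 -2.249
endloop
endfacet
facet normal 0.876 -0.422 0.233
outer loop
vertex 3.719 -3.261 -1.941
vertex 4.017 -2.813 -2.249
vertex 3.764 -2.659 -1.021
endloop
endfacet
facet normal 0.876 -0.422 0.233
outer loop
vertex 3.764 -2.659 -1.021
vertex 4.017 -2.813 -2.249
vertex 4.062 -2.211 -1.329
endloop
endfacet
facet normal 0.041 0.547 0.836
outer loop
vertex 3.764 -2.659 -1.021
vertex 4.062 -2.211 -1.329
vertex 3.442 -2.209 -1.3
endloop
endfacet
facet normal -0.041 -0.547 -0.836
outer loop
vertex 4.017 -2.813 -2.249
vertex 3.398 -2.811 -2.22
vertex 3.695 -2.363 -2.528
endloop
endfacet
facet normal 0.853 0.416 -0.314
outer loop
vertex 4.017 -2.813 -2.249
vertex 3.695 -2.363 -2.528
vertex 4.062 -2.211 -1.329
endloop
endfacet
facet normal 0.853 0.416 -0.314
outer loop
vertex 4.062 -2.211 -1.329
vertex 3.695 -2.363 -2.528
vertex 3.74 -1.761 -1.608
endloop
endfacet
facet normal 0.041 0.547 0.836
outer loop
vertex 4.062 -2.211 -1.329
vertex 3.74 -1.761 -1.608
vertex 3.442 -2.209 -1.3
endloop
endfacet

endsolid
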